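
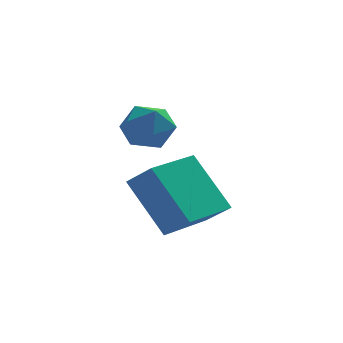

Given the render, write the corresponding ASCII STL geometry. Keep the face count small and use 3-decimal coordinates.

solid 
facet normal -0.692 -0.720 0.055
outer loop
vertex 1.039 -2.369 -2.839
vertex 0.177 -1.424 -1.328
vertex 0.452 -1.855 -3.496
endloop
endfacet
facet normal 0.436 -0.477 -0.763
outer loop
vertex 1.663 -0.596 -3.592
vertex 1.039 -2.369 -2.839
vertex 0.452 -1.855 -3.496
endloop
endfacet
facet normal -0.692 -0.720 0.055
outer loop
vertex 0.452 -1.855 -3.496
vertex 0.177 -1.424 -1.328
vertex -0.41 -0.91 -1.985
endloop
endfacet
facet normal -0.575 0.504 -0.644
outer loop
vertex -0.41 -0.91 -1.985
vertex 1.663 -0.596 -3.592
vertex 0.452 -1.855 -3.496
endloop
endfacet
facet normal 0.575 -0.504 0.644
outer loop
vertex 1.039 -2.369 -2.839
vertex 1.388 -0.165 -1.424
vertex 0.177 -1.424 -1.328
endloop
endfacet
facet normal 0.436 -0.477 -0.763
outer loop
vertex 2.25 -1.11 -2.935
vertex 1.039 -2.369 -2.839
vertex 1.663 -0.596 -3.592
endloop
endfacet
facet normal 0.575 -0.504 0.644
outer loop
vertex 2.25 -1.11 -2.935
vertex 1.388 -0.165 -1.424
vertex 1.039 -2.369 -2.839
endloop
endfacet
facet normal -0.436 0.477 0.763
outer loop
vertex 0.177 -1.424 -1.328
vertex 1.388 -0.165 -1.424
vertex -0.41 -0.91 -1.985
endloop
endfacet
facet normal -0.575 0.504 -0.644
outer loop
vertex 0.801 0.349 -2.081
vertex 1.663 -0.596 -3.592
vertex -0.41 -0.91 -1.985
endloop
endfacet
facet normal -0.436 0.477 0.763
outer loop
vertex -0.41 -0.91 -1.985
vertex 1.388 -0.165 -1.424
vertex 0.801 0.349 -2.081
endloop
endfacet
facet normal 0.692 0.720 -0.055
outer loop
vertex 0.801 0.349 -2.081
vertex 2.25 -1.11 -2.935
vertex 1.663 -0.596 -3.592
endloop
endfacet
facet normal 0.692 0.720 -0.055
outer loop
vertex 1.388 -0.165 -1.424
vertex 2.25 -1.11 -2.935
vertex 0.801 0.349 -2.081
endloop
endfacet
facet normal -0.960 -0.265 -0.095
outer loop
vertex -0.562 -0.809 -0.087
vertex -0.343 -1.467 -0.464
vertex -0.42 -1.469 0.321
endloop
endfacet
facet normal -0.860 0.121 0.496
outer loop
vertex -0.562 -0.809 -0.087
vertex -0.42 -1.469 0.321
vertex -0.165 -0.774 0.593
endloop
endfacet
facet normal -0.586 0.752 0.303
outer loop
vertex -0.562 -0.809 -0.087
vertex -0.165 -0.774 0.593
vertex 0.07 -0.342 -0.024
endloop
endfacet
facet normal -0.516 0.754 -0.407
outer loop
vertex -0.562 -0.809 -0.087
vertex 0.07 -0.342 -0.024
vertex -0.04 -0.77 -0.677
endloop
endfacet
facet normal -0.747 0.125 -0.653
outer loop
vertex -0.562 -0.809 -0.087
vertex -0.04 -0.77 -0.677
vertex -0.343 -1.467 -0.464
endloop
endfacet
facet normal -0.378 -0.214 0.901
outer loop
vertex -0.165 -0.774 0.593
vertex -0.42 -1.469 0.321
vertex 0.3 -1.41 0.637
endloop
endfacet
facet normal -0.539 -0.841 -0.055
outer loop
vertex -0.42 -1.469 0.321
vertex -0.343 -1.467 -0.464
vertex 0.19 -1.838 -0.016
endloop
endfacet
facet normal -0.194 -0.208 -0.959
outer loop
vertex -0.343 -1.467 -0.464
vertex -0.04 -0.77 -0.677
vertex 0.425 -1.406 -0.633
endloop
endfacet
facet normal 0.180 0.809 -0.560
outer loop
vertex -0.04 -0.77 -0.677
vertex 0.07 -0.342 -0.024
vertex 0.68 -0.711 -0.361
endloop
endfacet
facet normal 0.066 0.805 0.589
outer loop
vertex 0.07 -0.342 -0.024
vertex -0.165 -0.774 0.593
vertex 0.603 -0.713 0.424
endloop
endfacet
facet normal 0.516 -0.754 0.407
outer loop
vertex 0.822 -1.371 0.047
vertex 0.3 -1.41 0.637
vertex 0.19 -1.838 -0.016
endloop
endfacet
facet normal 0.586 -0.752 -0.303
outer loop
vertex 0.822 -1.371 0.047
vertex 0.19 -1.838 -0.016
vertex 0.425 -1.406 -0.633
endloop
endfacet
facet normal 0.860 -0.121 -0.496
outer loop
vertex 0.822 -1.371 0.047
vertex 0.425 -1.406 -0.633
vertex 0.68 -0.711 -0.361
endloop
endfacet
facet normal 0.960 0.265 0.095
outer loop
vertex 0.822 -1.371 0.047
vertex 0.68 -0.711 -0.361
vertex 0.603 -0.713 0.424
endloop
endfacet
facet normal 0.747 -0.125 0.653
outer loop
vertex 0.822 -1.371 0.047
vertex 0.603 -0.713 0.424
vertex 0.3 -1.41 0.637
endloop
endfacet
facet normal -0.180 -0.809 0.560
outer loop
vertex 0.19 -1.838 -0.016
vertex 0.3 -1.41 0.637
vertex -0.42 -1.469 0.321
endloop
endfacet
facet normal -0.066 -0.805 -0.589
outer loop
vertex 0.425 -1.406 -0.633
vertex 0.19 -1.838 -0.016
vertex -0.343 -1.467 -0.464
endloop
endfacet
facet normal 0.378 0.214 -0.901
outer loop
vertex 0.68 -0.711 -0.361
vertex 0.425 -1.406 -0.633
vertex -0.04 -0.77 -0.677
endloop
endfacet
facet normal 0.539 0.841 0.055
outer loop
vertex 0.603 -0.713 0.424
vertex 0.68 -0.711 -0.361
vertex 0.07 -0.342 -0.024
endloop
endfacet
facet normal 0.194 0.208 0.959
outer loop
vertex 0.3 -1.41 0.637
vertex 0.603 -0.713 0.424
vertex -0.165 -0.774 0.593
endloop
endfacet

endsolid


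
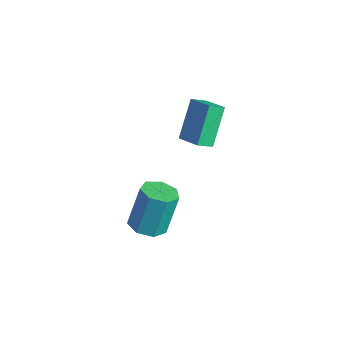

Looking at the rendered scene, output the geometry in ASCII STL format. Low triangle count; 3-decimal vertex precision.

solid 
facet normal -0.930 -0.155 -0.334
outer loop
vertex 2.627 0.022 0.287
vertex 1.893 1.104 1.827
vertex 2.682 0.769 -0.212
endloop
endfacet
facet normal 0.363 -0.536 -0.762
outer loop
vertex 3.807 0.956 0.193
vertex 2.627 0.022 0.287
vertex 2.682 0.769 -0.212
endloop
endfacet
facet normal -0.930 -0.155 -0.334
outer loop
vertex 2.682 0.769 -0.212
vertex 1.893 1.104 1.827
vertex 1.948 1.851 1.328
endloop
endfacet
facet normal 0.061 0.830 -0.554
outer loop
vertex 1.948 1.851 1.328
vertex 3.807 0.956 0.193
vertex 2.682 0.769 -0.212
endloop
endfacet
facet normal -0.061 -0.830 0.554
outer loop
vertex 2.627 0.022 0.287
vertex 3.018 1.291 2.232
vertex 1.893 1.104 1.827
endloop
endfacet
facet normal 0.363 -0.536 -0.762
outer loop
vertex 3.752 0.209 0.692
vertex 2.627 0.022 0.287
vertex 3.807 0.956 0.193
endloop
endfacet
facet normal -0.061 -0.830 0.554
outer loop
vertex 3.752 0.209 0.692
vertex 3.018 1.291 2.232
vertex 2.627 0.022 0.287
endloop
endfacet
facet normal -0.363 0.536 0.762
outer loop
vertex 1.893 1.104 1.827
vertex 3.018 1.291 2.232
vertex 1.948 1.851 1.328
endloop
endfacet
facet normal 0.061 0.830 -0.554
outer loop
vertex 3.073 2.038 1.733
vertex 3.807 0.956 0.193
vertex 1.948 1.851 1.328
endloop
endfacet
facet normal -0.363 0.536 0.762
outer loop
vertex 1.948 1.851 1.328
vertex 3.018 1.291 2.232
vertex 3.073 2.038 1.733
endloop
endfacet
facet normal 0.930 0.155 0.334
outer loop
vertex 3.073 2.038 1.733
vertex 3.752 0.209 0.692
vertex 3.807 0.956 0.193
endloop
endfacet
facet normal 0.930 0.155 0.334
outer loop
vertex 3.018 1.291 2.232
vertex 3.752 0.209 0.692
vertex 3.073 2.038 1.733
endloop
endfacet
facet normal 0.067 -0.356 -0.932
outer loop
vertex 3.968 -2.115 -4.441
vertex 3.11 -1.918 -4.578
vertex 3.826 -1.409 -4.721
endloop
endfacet
facet normal 0.981 0.195 -0.005
outer loop
vertex 3.968 -2.115 -4.441
vertex 3.826 -1.409 -4.721
vertex 3.827 -1.359 -2.466
endloop
endfacet
facet normal 0.981 0.194 -0.005
outer loop
vertex 3.827 -1.359 -2.466
vertex 3.826 -1.409 -4.721
vertex 3.686 -0.653 -2.746
endloop
endfacet
facet normal -0.066 0.356 0.932
outer loop
vertex 3.827 -1.359 -2.466
vertex 3.686 -0.653 -2.746
vertex 2.97 -1.162 -2.602
endloop
endfacet
facet normal 0.067 -0.356 -0.932
outer loop
vertex 3.826 -1.409 -4.721
vertex 3.11 -1.918 -4.578
vertex 3.146 -1.086 -4.893
endloop
endfacet
facet normal 0.469 0.835 -0.286
outer loop
vertex 3.826 -1.409 -4.721
vertex 3.146 -1.086 -4.893
vertex 3.686 -0.653 -2.746
endloop
endfacet
facet normal 0.468 0.836 -0.286
outer loop
vertex 3.686 -0.653 -2.746
vertex 3.146 -1.086 -4.893
vertex 3.005 -0.331 -2.918
endloop
endfacet
facet normal -0.066 0.357 0.932
outer loop
vertex 3.686 -0.653 -2.746
vertex 3.005 -0.331 -2.918
vertex 2.97 -1.162 -2.602
endloop
endfacet
facet normal 0.067 -0.356 -0.932
outer loop
vertex 3.146 -1.086 -4.893
vertex 3.11 -1.918 -4.578
vertex 2.439 -1.39 -4.828
endloop
endfacet
facet normal -0.397 0.848 -0.352
outer loop
vertex 3.146 -1.086 -4.893
vertex 2.439 -1.39 -4.828
vertex 3.005 -0.331 -2.918
endloop
endfacet
facet normal -0.396 0.848 -0.353
outer loop
vertex 3.005 -0.331 -2.918
vertex 2.439 -1.39 -4.828
vertex 2.298 -0.634 -2.852
endloop
endfacet
facet normal -0.066 0.357 0.932
outer loop
vertex 3.005 -0.331 -2.918
vertex 2.298 -0.634 -2.852
vertex 2.97 -1.162 -2.602
endloop
endfacet
facet normal 0.066 -0.357 -0.932
outer loop
vertex 2.439 -1.39 -4.828
vertex 3.11 -1.918 -4.578
vertex 2.237 -2.091 -4.574
endloop
endfacet
facet normal -0.963 0.222 -0.154
outer loop
vertex 2.439 -1.39 -4.828
vertex 2.237 -2.091 -4.574
vertex 2.298 -0.634 -2.852
endloop
endfacet
facet normal -0.963 0.221 -0.153
outer loop
vertex 2.298 -0.634 -2.852
vertex 2.237 -2.091 -4.574
vertex 2.097 -1.335 -2.598
endloop
endfacet
facet normal -0.066 0.357 0.932
outer loop
vertex 2.298 -0.634 -2.852
vertex 2.097 -1.335 -2.598
vertex 2.97 -1.162 -2.602
endloop
endfacet
facet normal 0.066 -0.357 -0.932
outer loop
vertex 2.237 -2.091 -4.574
vertex 3.11 -1.918 -4.578
vertex 2.693 -2.662 -4.323
endloop
endfacet
facet normal -0.805 -0.571 0.162
outer loop
vertex 2.237 -2.091 -4.574
vertex 2.693 -2.662 -4.323
vertex 2.097 -1.335 -2.598
endloop
endfacet
facet normal -0.805 -0.571 0.161
outer loop
vertex 2.097 -1.335 -2.598
vertex 2.693 -2.662 -4.323
vertex 2.552 -1.906 -2.347
endloop
endfacet
facet normal -0.066 0.357 0.932
outer loop
vertex 2.097 -1.335 -2.598
vertex 2.552 -1.906 -2.347
vertex 2.97 -1.162 -2.602
endloop
endfacet
facet normal 0.067 -0.357 -0.932
outer loop
vertex 2.693 -2.662 -4.323
vertex 3.11 -1.918 -4.578
vertex 3.463 -2.672 -4.264
endloop
endfacet
facet normal -0.039 -0.934 0.355
outer loop
vertex 2.693 -2.662 -4.323
vertex 3.463 -2.672 -4.264
vertex 2.552 -1.906 -2.347
endloop
endfacet
facet normal -0.040 -0.934 0.354
outer loop
vertex 2.552 -1.906 -2.347
vertex 3.463 -2.672 -4.264
vertex 3.322 -1.917 -2.288
endloop
endfacet
facet normal -0.066 0.357 0.932
outer loop
vertex 2.552 -1.906 -2.347
vertex 3.322 -1.917 -2.288
vertex 2.97 -1.162 -2.602
endloop
endfacet
facet normal 0.067 -0.357 -0.932
outer loop
vertex 3.463 -2.672 -4.264
vertex 3.11 -1.918 -4.578
vertex 3.968 -2.115 -4.441
endloop
endfacet
facet normal 0.754 -0.594 0.281
outer loop
vertex 3.463 -2.672 -4.264
vertex 3.968 -2.115 -4.441
vertex 3.322 -1.917 -2.288
endloop
endfacet
facet normal 0.754 -0.593 0.281
outer loop
vertex 3.322 -1.917 -2.288
vertex 3.968 -2.115 -4.441
vertex 3.827 -1.359 -2.466
endloop
endfacet
facet normal -0.066 0.357 0.932
outer loop
vertex 3.322 -1.917 -2.288
vertex 3.827 -1.359 -2.466
vertex 2.97 -1.162 -2.602
endloop
endfacet

endsolid


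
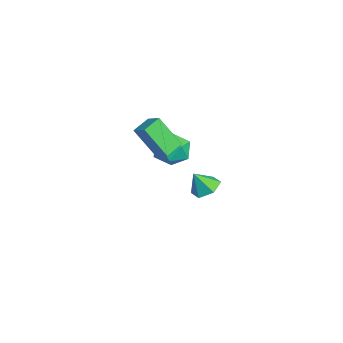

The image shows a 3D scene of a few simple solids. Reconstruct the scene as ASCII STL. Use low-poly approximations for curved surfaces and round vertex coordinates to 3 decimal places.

solid 
facet normal 0.090 0.500 -0.862
outer loop
vertex 4.407 -2.184 -0.353
vertex 3.605 -2.355 -0.536
vertex 3.799 -1.657 -0.111
endloop
endfacet
facet normal 0.542 0.258 0.800
outer loop
vertex 4.407 -2.184 -0.353
vertex 3.799 -1.657 -0.111
vertex 3.495 -2.965 0.516
endloop
endfacet
facet normal 0.089 0.500 -0.862
outer loop
vertex 3.799 -1.657 -0.111
vertex 3.605 -2.355 -0.536
vertex 2.997 -1.828 -0.293
endloop
endfacet
facet normal -0.289 0.468 0.835
outer loop
vertex 3.799 -1.657 -0.111
vertex 2.997 -1.828 -0.293
vertex 3.495 -2.965 0.516
endloop
endfacet
facet normal 0.089 0.500 -0.862
outer loop
vertex 2.997 -1.828 -0.293
vertex 3.605 -2.355 -0.536
vertex 2.803 -2.526 -0.718
endloop
endfacet
facet normal -0.878 -0.046 0.476
outer loop
vertex 2.997 -1.828 -0.293
vertex 2.803 -2.526 -0.718
vertex 3.495 -2.965 0.516
endloop
endfacet
facet normal 0.089 0.499 -0.862
outer loop
vertex 2.803 -2.526 -0.718
vertex 3.605 -2.355 -0.536
vertex 3.41 -3.053 -0.96
endloop
endfacet
facet normal -0.634 -0.769 0.082
outer loop
vertex 2.803 -2.526 -0.718
vertex 3.41 -3.053 -0.96
vertex 3.495 -2.965 0.516
endloop
endfacet
facet normal 0.090 0.499 -0.862
outer loop
vertex 3.41 -3.053 -0.96
vertex 3.605 -2.355 -0.536
vertex 4.212 -2.883 -0.778
endloop
endfacet
facet normal 0.197 -0.979 0.047
outer loop
vertex 3.41 -3.053 -0.96
vertex 4.212 -2.883 -0.778
vertex 3.495 -2.965 0.516
endloop
endfacet
facet normal 0.090 0.499 -0.862
outer loop
vertex 4.212 -2.883 -0.778
vertex 3.605 -2.355 -0.536
vertex 4.407 -2.184 -0.353
endloop
endfacet
facet normal 0.786 -0.466 0.406
outer loop
vertex 4.212 -2.883 -0.778
vertex 4.407 -2.184 -0.353
vertex 3.495 -2.965 0.516
endloop
endfacet
facet normal -0.533 0.576 0.620
outer loop
vertex -3.164 -1.42 -2.02
vertex -4.071 -2.061 -2.204
vertex -3.365 -2.312 -1.364
endloop
endfacet
facet normal 0.154 0.563 0.812
outer loop
vertex -3.164 -1.42 -2.02
vertex -3.365 -2.312 -1.364
vertex -2.318 -2.094 -1.713
endloop
endfacet
facet normal 0.541 0.799 0.262
outer loop
vertex -3.164 -1.42 -2.02
vertex -2.318 -2.094 -1.713
vertex -2.376 -1.709 -2.768
endloop
endfacet
facet normal 0.095 0.958 -0.271
outer loop
vertex -3.164 -1.42 -2.02
vertex -2.376 -1.709 -2.768
vertex -3.459 -1.688 -3.072
endloop
endfacet
facet normal -0.570 0.820 -0.049
outer loop
vertex -3.164 -1.42 -2.02
vertex -3.459 -1.688 -3.072
vertex -4.071 -2.061 -2.204
endloop
endfacet
facet normal 0.336 -0.117 0.935
outer loop
vertex -2.318 -2.094 -1.713
vertex -3.365 -2.312 -1.364
vertex -2.701 -3.152 -1.708
endloop
endfacet
facet normal -0.776 -0.096 0.623
outer loop
vertex -3.365 -2.312 -1.364
vertex -4.071 -2.061 -2.204
vertex -3.784 -3.131 -2.012
endloop
endfacet
facet normal -0.836 0.300 -0.460
outer loop
vertex -4.071 -2.061 -2.204
vertex -3.459 -1.688 -3.072
vertex -3.842 -2.746 -3.067
endloop
endfacet
facet normal 0.240 0.524 -0.817
outer loop
vertex -3.459 -1.688 -3.072
vertex -2.376 -1.709 -2.768
vertex -2.795 -2.528 -3.416
endloop
endfacet
facet normal 0.963 0.266 0.044
outer loop
vertex -2.376 -1.709 -2.768
vertex -2.318 -2.094 -1.713
vertex -2.089 -2.779 -2.576
endloop
endfacet
facet normal -0.095 -0.958 0.271
outer loop
vertex -2.996 -3.42 -2.76
vertex -2.701 -3.152 -1.708
vertex -3.784 -3.131 -2.012
endloop
endfacet
facet normal -0.541 -0.799 -0.262
outer loop
vertex -2.996 -3.42 -2.76
vertex -3.784 -3.131 -2.012
vertex -3.842 -2.746 -3.067
endloop
endfacet
facet normal -0.154 -0.563 -0.812
outer loop
vertex -2.996 -3.42 -2.76
vertex -3.842 -2.746 -3.067
vertex -2.795 -2.528 -3.416
endloop
endfacet
facet normal 0.533 -0.576 -0.620
outer loop
vertex -2.996 -3.42 -2.76
vertex -2.795 -2.528 -3.416
vertex -2.089 -2.779 -2.576
endloop
endfacet
facet normal 0.570 -0.820 0.049
outer loop
vertex -2.996 -3.42 -2.76
vertex -2.089 -2.779 -2.576
vertex -2.701 -3.152 -1.708
endloop
endfacet
facet normal -0.240 -0.524 0.817
outer loop
vertex -3.784 -3.131 -2.012
vertex -2.701 -3.152 -1.708
vertex -3.365 -2.312 -1.364
endloop
endfacet
facet normal -0.963 -0.266 -0.044
outer loop
vertex -3.842 -2.746 -3.067
vertex -3.784 -3.131 -2.012
vertex -4.071 -2.061 -2.204
endloop
endfacet
facet normal -0.336 0.117 -0.935
outer loop
vertex -2.795 -2.528 -3.416
vertex -3.842 -2.746 -3.067
vertex -3.459 -1.688 -3.072
endloop
endfacet
facet normal 0.776 0.096 -0.623
outer loop
vertex -2.089 -2.779 -2.576
vertex -2.795 -2.528 -3.416
vertex -2.376 -1.709 -2.768
endloop
endfacet
facet normal 0.836 -0.300 0.460
outer loop
vertex -2.701 -3.152 -1.708
vertex -2.089 -2.779 -2.576
vertex -2.318 -2.094 -1.713
endloop
endfacet
facet normal -0.555 0.790 0.261
outer loop
vertex -2.355 -3.269 0.693
vertex -1.703 -2.234 -1.05
vertex -3.167 -3.662 0.156
endloop
endfacet
facet normal -0.306 -0.486 0.818
outer loop
vertex -2.517 -4.586 -0.15
vertex -2.355 -3.269 0.693
vertex -3.167 -3.662 0.156
endloop
endfacet
facet normal -0.556 0.790 0.261
outer loop
vertex -3.167 -3.662 0.156
vertex -1.703 -2.234 -1.05
vertex -2.514 -2.627 -1.588
endloop
endfacet
facet normal -0.773 -0.374 -0.512
outer loop
vertex -2.514 -2.627 -1.588
vertex -2.517 -4.586 -0.15
vertex -3.167 -3.662 0.156
endloop
endfacet
facet normal 0.773 0.375 0.512
outer loop
vertex -2.355 -3.269 0.693
vertex -1.053 -3.158 -1.356
vertex -1.703 -2.234 -1.05
endloop
endfacet
facet normal -0.307 -0.486 0.818
outer loop
vertex -1.706 -4.193 0.388
vertex -2.355 -3.269 0.693
vertex -2.517 -4.586 -0.15
endloop
endfacet
facet normal 0.773 0.374 0.512
outer loop
vertex -1.706 -4.193 0.388
vertex -1.053 -3.158 -1.356
vertex -2.355 -3.269 0.693
endloop
endfacet
facet normal 0.307 0.487 -0.818
outer loop
vertex -1.703 -2.234 -1.05
vertex -1.053 -3.158 -1.356
vertex -2.514 -2.627 -1.588
endloop
endfacet
facet normal -0.773 -0.374 -0.512
outer loop
vertex -1.865 -3.551 -1.893
vertex -2.517 -4.586 -0.15
vertex -2.514 -2.627 -1.588
endloop
endfacet
facet normal 0.306 0.486 -0.819
outer loop
vertex -2.514 -2.627 -1.588
vertex -1.053 -3.158 -1.356
vertex -1.865 -3.551 -1.893
endloop
endfacet
facet normal 0.556 -0.789 -0.261
outer loop
vertex -1.865 -3.551 -1.893
vertex -1.706 -4.193 0.388
vertex -2.517 -4.586 -0.15
endloop
endfacet
facet normal 0.555 -0.790 -0.261
outer loop
vertex -1.053 -3.158 -1.356
vertex -1.706 -4.193 0.388
vertex -1.865 -3.551 -1.893
endloop
endfacet

endsolid


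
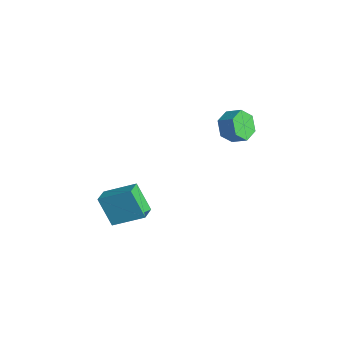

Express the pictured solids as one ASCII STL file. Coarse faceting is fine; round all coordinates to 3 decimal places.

solid 
facet normal -0.527 -0.167 0.833
outer loop
vertex -3.891 -2.574 -2.735
vertex -2.828 -1.136 -1.774
vertex -4.587 -1.861 -3.032
endloop
endfacet
facet normal -0.524 -0.708 -0.474
outer loop
vertex -3.592 -1.544 -4.606
vertex -3.891 -2.574 -2.735
vertex -4.587 -1.861 -3.032
endloop
endfacet
facet normal -0.526 -0.169 0.833
outer loop
vertex -4.587 -1.861 -3.032
vertex -2.828 -1.136 -1.774
vertex -3.525 -0.423 -2.07
endloop
endfacet
facet normal -0.670 0.686 -0.285
outer loop
vertex -3.525 -0.423 -2.07
vertex -3.592 -1.544 -4.606
vertex -4.587 -1.861 -3.032
endloop
endfacet
facet normal 0.670 -0.686 0.285
outer loop
vertex -3.891 -2.574 -2.735
vertex -1.833 -0.819 -3.348
vertex -2.828 -1.136 -1.774
endloop
endfacet
facet normal -0.523 -0.708 -0.474
outer loop
vertex -2.895 -2.257 -4.31
vertex -3.891 -2.574 -2.735
vertex -3.592 -1.544 -4.606
endloop
endfacet
facet normal 0.670 -0.686 0.286
outer loop
vertex -2.895 -2.257 -4.31
vertex -1.833 -0.819 -3.348
vertex -3.891 -2.574 -2.735
endloop
endfacet
facet normal 0.523 0.708 0.474
outer loop
vertex -2.828 -1.136 -1.774
vertex -1.833 -0.819 -3.348
vertex -3.525 -0.423 -2.07
endloop
endfacet
facet normal -0.670 0.686 -0.285
outer loop
vertex -2.529 -0.106 -3.645
vertex -3.592 -1.544 -4.606
vertex -3.525 -0.423 -2.07
endloop
endfacet
facet normal 0.523 0.708 0.474
outer loop
vertex -3.525 -0.423 -2.07
vertex -1.833 -0.819 -3.348
vertex -2.529 -0.106 -3.645
endloop
endfacet
facet normal 0.526 0.168 -0.834
outer loop
vertex -2.529 -0.106 -3.645
vertex -2.895 -2.257 -4.31
vertex -3.592 -1.544 -4.606
endloop
endfacet
facet normal 0.527 0.168 -0.833
outer loop
vertex -1.833 -0.819 -3.348
vertex -2.895 -2.257 -4.31
vertex -2.529 -0.106 -3.645
endloop
endfacet
facet normal -0.722 -0.450 -0.526
outer loop
vertex -0.501 3.588 2.263
vertex -1.114 3.763 2.954
vertex -0.998 4.387 2.261
endloop
endfacet
facet normal 0.448 0.277 -0.850
outer loop
vertex -0.501 3.588 2.263
vertex -0.998 4.387 2.261
vertex 0.227 4.043 2.795
endloop
endfacet
facet normal 0.448 0.275 -0.851
outer loop
vertex 0.227 4.043 2.795
vertex -0.998 4.387 2.261
vertex -0.269 4.841 2.792
endloop
endfacet
facet normal 0.721 0.450 0.526
outer loop
vertex 0.227 4.043 2.795
vertex -0.269 4.841 2.792
vertex -0.386 4.217 3.486
endloop
endfacet
facet normal -0.721 -0.450 -0.526
outer loop
vertex -0.998 4.387 2.261
vertex -1.114 3.763 2.954
vertex -1.611 4.561 2.952
endloop
endfacet
facet normal -0.233 0.874 -0.427
outer loop
vertex -0.998 4.387 2.261
vertex -1.611 4.561 2.952
vertex -0.269 4.841 2.792
endloop
endfacet
facet normal -0.233 0.873 -0.428
outer loop
vertex -0.269 4.841 2.792
vertex -1.611 4.561 2.952
vertex -0.882 5.016 3.483
endloop
endfacet
facet normal 0.722 0.450 0.526
outer loop
vertex -0.269 4.841 2.792
vertex -0.882 5.016 3.483
vertex -0.386 4.217 3.486
endloop
endfacet
facet normal -0.721 -0.450 -0.526
outer loop
vertex -1.611 4.561 2.952
vertex -1.114 3.763 2.954
vertex -1.727 3.937 3.645
endloop
endfacet
facet normal -0.681 0.597 0.424
outer loop
vertex -1.611 4.561 2.952
vertex -1.727 3.937 3.645
vertex -0.882 5.016 3.483
endloop
endfacet
facet normal -0.682 0.597 0.422
outer loop
vertex -0.882 5.016 3.483
vertex -1.727 3.937 3.645
vertex -0.999 4.392 4.177
endloop
endfacet
facet normal 0.722 0.450 0.526
outer loop
vertex -0.882 5.016 3.483
vertex -0.999 4.392 4.177
vertex -0.386 4.217 3.486
endloop
endfacet
facet normal -0.721 -0.450 -0.526
outer loop
vertex -1.727 3.937 3.645
vertex -1.114 3.763 2.954
vertex -1.231 3.139 3.648
endloop
endfacet
facet normal -0.449 -0.276 0.850
outer loop
vertex -1.727 3.937 3.645
vertex -1.231 3.139 3.648
vertex -0.999 4.392 4.177
endloop
endfacet
facet normal -0.448 -0.276 0.851
outer loop
vertex -0.999 4.392 4.177
vertex -1.231 3.139 3.648
vertex -0.502 3.593 4.179
endloop
endfacet
facet normal 0.722 0.450 0.526
outer loop
vertex -0.999 4.392 4.177
vertex -0.502 3.593 4.179
vertex -0.386 4.217 3.486
endloop
endfacet
facet normal -0.722 -0.450 -0.526
outer loop
vertex -1.231 3.139 3.648
vertex -1.114 3.763 2.954
vertex -0.618 2.964 2.957
endloop
endfacet
facet normal 0.233 -0.874 0.428
outer loop
vertex -1.231 3.139 3.648
vertex -0.618 2.964 2.957
vertex -0.502 3.593 4.179
endloop
endfacet
facet normal 0.234 -0.873 0.427
outer loop
vertex -0.502 3.593 4.179
vertex -0.618 2.964 2.957
vertex 0.111 3.419 3.488
endloop
endfacet
facet normal 0.721 0.450 0.526
outer loop
vertex -0.502 3.593 4.179
vertex 0.111 3.419 3.488
vertex -0.386 4.217 3.486
endloop
endfacet
facet normal -0.722 -0.450 -0.526
outer loop
vertex -0.618 2.964 2.957
vertex -1.114 3.763 2.954
vertex -0.501 3.588 2.263
endloop
endfacet
facet normal 0.681 -0.598 -0.423
outer loop
vertex -0.618 2.964 2.957
vertex -0.501 3.588 2.263
vertex 0.111 3.419 3.488
endloop
endfacet
facet normal 0.682 -0.597 -0.423
outer loop
vertex 0.111 3.419 3.488
vertex -0.501 3.588 2.263
vertex 0.227 4.043 2.795
endloop
endfacet
facet normal 0.721 0.450 0.526
outer loop
vertex 0.111 3.419 3.488
vertex 0.227 4.043 2.795
vertex -0.386 4.217 3.486
endloop
endfacet

endsolid


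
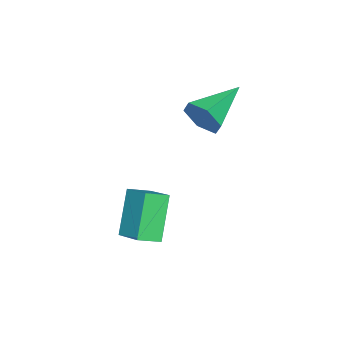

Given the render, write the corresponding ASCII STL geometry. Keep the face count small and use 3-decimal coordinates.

solid 
facet normal 0.922 -0.248 -0.296
outer loop
vertex 0.894 1.735 4.292
vertex 0.57 1.384 3.576
vertex 0.796 2.214 3.584
endloop
endfacet
facet normal 0.033 0.830 0.557
outer loop
vertex 0.894 1.735 4.292
vertex 0.796 2.214 3.584
vertex -1.33 1.896 4.184
endloop
endfacet
facet normal 0.923 -0.248 -0.295
outer loop
vertex 0.796 2.214 3.584
vertex 0.57 1.384 3.576
vertex 0.473 1.863 2.869
endloop
endfacet
facet normal -0.233 0.910 -0.342
outer loop
vertex 0.796 2.214 3.584
vertex 0.473 1.863 2.869
vertex -1.33 1.896 4.184
endloop
endfacet
facet normal 0.923 -0.248 -0.295
outer loop
vertex 0.473 1.863 2.869
vertex 0.57 1.384 3.576
vertex 0.247 1.033 2.861
endloop
endfacet
facet normal -0.579 0.165 -0.798
outer loop
vertex 0.473 1.863 2.869
vertex 0.247 1.033 2.861
vertex -1.33 1.896 4.184
endloop
endfacet
facet normal 0.923 -0.248 -0.295
outer loop
vertex 0.247 1.033 2.861
vertex 0.57 1.384 3.576
vertex 0.344 0.554 3.568
endloop
endfacet
facet normal -0.661 -0.660 -0.357
outer loop
vertex 0.247 1.033 2.861
vertex 0.344 0.554 3.568
vertex -1.33 1.896 4.184
endloop
endfacet
facet normal 0.923 -0.248 -0.295
outer loop
vertex 0.344 0.554 3.568
vertex 0.57 1.384 3.576
vertex 0.667 0.905 4.284
endloop
endfacet
facet normal -0.395 -0.742 0.542
outer loop
vertex 0.344 0.554 3.568
vertex 0.667 0.905 4.284
vertex -1.33 1.896 4.184
endloop
endfacet
facet normal 0.922 -0.249 -0.295
outer loop
vertex 0.667 0.905 4.284
vertex 0.57 1.384 3.576
vertex 0.894 1.735 4.292
endloop
endfacet
facet normal -0.048 0.004 0.999
outer loop
vertex 0.667 0.905 4.284
vertex 0.894 1.735 4.292
vertex -1.33 1.896 4.184
endloop
endfacet
facet normal -0.566 -0.130 0.814
outer loop
vertex 2.687 -0.445 0.649
vertex 3.363 0.639 1.292
vertex 2.059 0.15 0.307
endloop
endfacet
facet normal -0.473 -0.758 -0.449
outer loop
vertex 3.157 0.401 -1.272
vertex 2.687 -0.445 0.649
vertex 2.059 0.15 0.307
endloop
endfacet
facet normal -0.566 -0.130 0.814
outer loop
vertex 2.059 0.15 0.307
vertex 3.363 0.639 1.292
vertex 2.735 1.233 0.95
endloop
endfacet
facet normal -0.675 0.640 -0.368
outer loop
vertex 2.735 1.233 0.95
vertex 3.157 0.401 -1.272
vertex 2.059 0.15 0.307
endloop
endfacet
facet normal 0.675 -0.639 0.368
outer loop
vertex 2.687 -0.445 0.649
vertex 4.461 0.89 -0.287
vertex 3.363 0.639 1.292
endloop
endfacet
facet normal -0.472 -0.758 -0.449
outer loop
vertex 3.785 -0.193 -0.93
vertex 2.687 -0.445 0.649
vertex 3.157 0.401 -1.272
endloop
endfacet
facet normal 0.675 -0.640 0.367
outer loop
vertex 3.785 -0.193 -0.93
vertex 4.461 0.89 -0.287
vertex 2.687 -0.445 0.649
endloop
endfacet
facet normal 0.473 0.758 0.449
outer loop
vertex 3.363 0.639 1.292
vertex 4.461 0.89 -0.287
vertex 2.735 1.233 0.95
endloop
endfacet
facet normal -0.675 0.639 -0.368
outer loop
vertex 3.833 1.485 -0.629
vertex 3.157 0.401 -1.272
vertex 2.735 1.233 0.95
endloop
endfacet
facet normal 0.473 0.758 0.450
outer loop
vertex 2.735 1.233 0.95
vertex 4.461 0.89 -0.287
vertex 3.833 1.485 -0.629
endloop
endfacet
facet normal 0.566 0.130 -0.814
outer loop
vertex 3.833 1.485 -0.629
vertex 3.785 -0.193 -0.93
vertex 3.157 0.401 -1.272
endloop
endfacet
facet normal 0.566 0.130 -0.814
outer loop
vertex 4.461 0.89 -0.287
vertex 3.785 -0.193 -0.93
vertex 3.833 1.485 -0.629
endloop
endfacet

endsolid


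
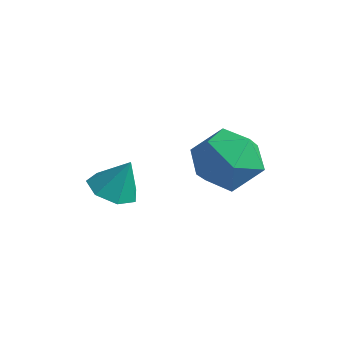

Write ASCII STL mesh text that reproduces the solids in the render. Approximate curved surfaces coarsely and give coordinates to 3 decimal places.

solid 
facet normal -0.324 -0.275 -0.905
outer loop
vertex -1.114 1.467 0.592
vertex -1.775 1.224 0.902
vertex -1.601 1.922 0.628
endloop
endfacet
facet normal 0.684 0.725 0.086
outer loop
vertex -1.114 1.467 0.592
vertex -1.601 1.922 0.628
vertex -1.385 1.556 1.998
endloop
endfacet
facet normal -0.323 -0.275 -0.906
outer loop
vertex -1.601 1.922 0.628
vertex -1.775 1.224 0.902
vertex -2.22 1.852 0.87
endloop
endfacet
facet normal -0.008 0.966 0.259
outer loop
vertex -1.601 1.922 0.628
vertex -2.22 1.852 0.87
vertex -1.385 1.556 1.998
endloop
endfacet
facet normal -0.322 -0.275 -0.906
outer loop
vertex -2.22 1.852 0.87
vertex -1.775 1.224 0.902
vertex -2.504 1.308 1.136
endloop
endfacet
facet normal -0.573 0.582 0.577
outer loop
vertex -2.22 1.852 0.87
vertex -2.504 1.308 1.136
vertex -1.385 1.556 1.998
endloop
endfacet
facet normal -0.322 -0.275 -0.906
outer loop
vertex -2.504 1.308 1.136
vertex -1.775 1.224 0.902
vertex -2.239 0.701 1.226
endloop
endfacet
facet normal -0.585 -0.137 0.799
outer loop
vertex -2.504 1.308 1.136
vertex -2.239 0.701 1.226
vertex -1.385 1.556 1.998
endloop
endfacet
facet normal -0.323 -0.275 -0.906
outer loop
vertex -2.239 0.701 1.226
vertex -1.775 1.224 0.902
vertex -1.625 0.488 1.072
endloop
endfacet
facet normal -0.035 -0.650 0.759
outer loop
vertex -2.239 0.701 1.226
vertex -1.625 0.488 1.072
vertex -1.385 1.556 1.998
endloop
endfacet
facet normal -0.323 -0.275 -0.906
outer loop
vertex -1.625 0.488 1.072
vertex -1.775 1.224 0.902
vertex -1.124 0.829 0.79
endloop
endfacet
facet normal 0.662 -0.570 0.486
outer loop
vertex -1.625 0.488 1.072
vertex -1.124 0.829 0.79
vertex -1.385 1.556 1.998
endloop
endfacet
facet normal -0.323 -0.276 -0.905
outer loop
vertex -1.124 0.829 0.79
vertex -1.775 1.224 0.902
vertex -1.114 1.467 0.592
endloop
endfacet
facet normal 0.982 0.042 0.186
outer loop
vertex -1.124 0.829 0.79
vertex -1.114 1.467 0.592
vertex -1.385 1.556 1.998
endloop
endfacet
facet normal -0.230 0.877 -0.423
outer loop
vertex 1.126 3.406 1.776
vertex 0.16 3.41 2.31
vertex 1.05 3.868 2.776
endloop
endfacet
facet normal 0.477 0.811 -0.339
outer loop
vertex 1.126 3.406 1.776
vertex 1.05 3.868 2.776
vertex 1.926 3.247 2.521
endloop
endfacet
facet normal 0.687 0.228 -0.690
outer loop
vertex 1.126 3.406 1.776
vertex 1.926 3.247 2.521
vertex 1.578 2.406 1.896
endloop
endfacet
facet normal 0.112 -0.068 -0.991
outer loop
vertex 1.126 3.406 1.776
vertex 1.578 2.406 1.896
vertex 0.486 2.507 1.766
endloop
endfacet
facet normal -0.455 0.333 -0.826
outer loop
vertex 1.126 3.406 1.776
vertex 0.486 2.507 1.766
vertex 0.16 3.41 2.31
endloop
endfacet
facet normal 0.607 0.710 0.356
outer loop
vertex 1.926 3.247 2.521
vertex 1.05 3.868 2.776
vertex 1.454 3.153 3.514
endloop
endfacet
facet normal -0.535 0.816 0.219
outer loop
vertex 1.05 3.868 2.776
vertex 0.16 3.41 2.31
vertex 0.362 3.254 3.384
endloop
endfacet
facet normal -0.899 -0.064 -0.433
outer loop
vertex 0.16 3.41 2.31
vertex 0.486 2.507 1.766
vertex 0.014 2.413 2.759
endloop
endfacet
facet normal 0.017 -0.713 -0.701
outer loop
vertex 0.486 2.507 1.766
vertex 1.578 2.406 1.896
vertex 0.89 1.792 2.504
endloop
endfacet
facet normal 0.949 -0.235 -0.212
outer loop
vertex 1.578 2.406 1.896
vertex 1.926 3.247 2.521
vertex 1.78 2.25 2.97
endloop
endfacet
facet normal -0.112 0.068 0.991
outer loop
vertex 0.814 2.254 3.504
vertex 1.454 3.153 3.514
vertex 0.362 3.254 3.384
endloop
endfacet
facet normal -0.687 -0.228 0.690
outer loop
vertex 0.814 2.254 3.504
vertex 0.362 3.254 3.384
vertex 0.014 2.413 2.759
endloop
endfacet
facet normal -0.477 -0.811 0.339
outer loop
vertex 0.814 2.254 3.504
vertex 0.014 2.413 2.759
vertex 0.89 1.792 2.504
endloop
endfacet
facet normal 0.230 -0.877 0.423
outer loop
vertex 0.814 2.254 3.504
vertex 0.89 1.792 2.504
vertex 1.78 2.25 2.97
endloop
endfacet
facet normal 0.455 -0.333 0.826
outer loop
vertex 0.814 2.254 3.504
vertex 1.78 2.25 2.97
vertex 1.454 3.153 3.514
endloop
endfacet
facet normal -0.017 0.713 0.701
outer loop
vertex 0.362 3.254 3.384
vertex 1.454 3.153 3.514
vertex 1.05 3.868 2.776
endloop
endfacet
facet normal -0.949 0.235 0.212
outer loop
vertex 0.014 2.413 2.759
vertex 0.362 3.254 3.384
vertex 0.16 3.41 2.31
endloop
endfacet
facet normal -0.607 -0.710 -0.356
outer loop
vertex 0.89 1.792 2.504
vertex 0.014 2.413 2.759
vertex 0.486 2.507 1.766
endloop
endfacet
facet normal 0.535 -0.816 -0.219
outer loop
vertex 1.78 2.25 2.97
vertex 0.89 1.792 2.504
vertex 1.578 2.406 1.896
endloop
endfacet
facet normal 0.899 0.064 0.433
outer loop
vertex 1.454 3.153 3.514
vertex 1.78 2.25 2.97
vertex 1.926 3.247 2.521
endloop
endfacet

endsolid


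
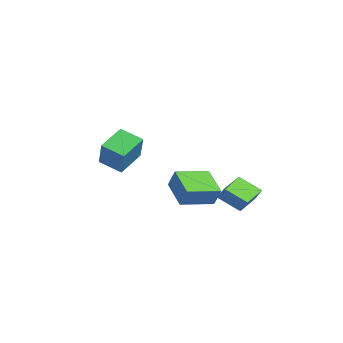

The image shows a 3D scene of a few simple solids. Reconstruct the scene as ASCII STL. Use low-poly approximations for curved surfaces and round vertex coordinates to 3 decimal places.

solid 
facet normal -0.507 0.745 0.434
outer loop
vertex 0.869 -3.796 2.067
vertex 1.81 -2.838 1.52
vertex -0.227 -3.622 0.487
endloop
endfacet
facet normal -0.649 -0.660 0.378
outer loop
vertex 0.67 -4.942 -0.28
vertex 0.869 -3.796 2.067
vertex -0.227 -3.622 0.487
endloop
endfacet
facet normal -0.506 0.746 0.433
outer loop
vertex -0.227 -3.622 0.487
vertex 1.81 -2.838 1.52
vertex 0.715 -2.665 -0.06
endloop
endfacet
facet normal -0.567 0.090 -0.819
outer loop
vertex 0.715 -2.665 -0.06
vertex 0.67 -4.942 -0.28
vertex -0.227 -3.622 0.487
endloop
endfacet
facet normal 0.567 -0.090 0.818
outer loop
vertex 0.869 -3.796 2.067
vertex 2.707 -4.158 0.753
vertex 1.81 -2.838 1.52
endloop
endfacet
facet normal -0.649 -0.660 0.378
outer loop
vertex 1.765 -5.115 1.3
vertex 0.869 -3.796 2.067
vertex 0.67 -4.942 -0.28
endloop
endfacet
facet normal 0.567 -0.091 0.819
outer loop
vertex 1.765 -5.115 1.3
vertex 2.707 -4.158 0.753
vertex 0.869 -3.796 2.067
endloop
endfacet
facet normal 0.649 0.660 -0.378
outer loop
vertex 1.81 -2.838 1.52
vertex 2.707 -4.158 0.753
vertex 0.715 -2.665 -0.06
endloop
endfacet
facet normal -0.568 0.090 -0.818
outer loop
vertex 1.611 -3.984 -0.827
vertex 0.67 -4.942 -0.28
vertex 0.715 -2.665 -0.06
endloop
endfacet
facet normal 0.649 0.660 -0.378
outer loop
vertex 0.715 -2.665 -0.06
vertex 2.707 -4.158 0.753
vertex 1.611 -3.984 -0.827
endloop
endfacet
facet normal 0.507 -0.745 -0.433
outer loop
vertex 1.611 -3.984 -0.827
vertex 1.765 -5.115 1.3
vertex 0.67 -4.942 -0.28
endloop
endfacet
facet normal 0.506 -0.746 -0.433
outer loop
vertex 2.707 -4.158 0.753
vertex 1.765 -5.115 1.3
vertex 1.611 -3.984 -0.827
endloop
endfacet
facet normal -0.563 -0.645 0.516
outer loop
vertex 1.971 1.648 -2.594
vertex 0.759 2.934 -2.309
vertex 1.531 1.406 -3.376
endloop
endfacet
facet normal 0.677 -0.718 -0.159
outer loop
vertex 2.421 2.426 -4.191
vertex 1.971 1.648 -2.594
vertex 1.531 1.406 -3.376
endloop
endfacet
facet normal -0.564 -0.645 0.516
outer loop
vertex 1.531 1.406 -3.376
vertex 0.759 2.934 -2.309
vertex 0.319 2.693 -3.091
endloop
endfacet
facet normal -0.473 -0.259 -0.842
outer loop
vertex 0.319 2.693 -3.091
vertex 2.421 2.426 -4.191
vertex 1.531 1.406 -3.376
endloop
endfacet
facet normal 0.473 0.260 0.842
outer loop
vertex 1.971 1.648 -2.594
vertex 1.649 3.954 -3.124
vertex 0.759 2.934 -2.309
endloop
endfacet
facet normal 0.677 -0.719 -0.159
outer loop
vertex 2.861 2.667 -3.409
vertex 1.971 1.648 -2.594
vertex 2.421 2.426 -4.191
endloop
endfacet
facet normal 0.474 0.260 0.842
outer loop
vertex 2.861 2.667 -3.409
vertex 1.649 3.954 -3.124
vertex 1.971 1.648 -2.594
endloop
endfacet
facet normal -0.677 0.718 0.160
outer loop
vertex 0.759 2.934 -2.309
vertex 1.649 3.954 -3.124
vertex 0.319 2.693 -3.091
endloop
endfacet
facet normal -0.473 -0.260 -0.842
outer loop
vertex 1.209 3.712 -3.906
vertex 2.421 2.426 -4.191
vertex 0.319 2.693 -3.091
endloop
endfacet
facet normal -0.677 0.718 0.159
outer loop
vertex 0.319 2.693 -3.091
vertex 1.649 3.954 -3.124
vertex 1.209 3.712 -3.906
endloop
endfacet
facet normal 0.563 0.645 -0.516
outer loop
vertex 1.209 3.712 -3.906
vertex 2.861 2.667 -3.409
vertex 2.421 2.426 -4.191
endloop
endfacet
facet normal 0.563 0.645 -0.517
outer loop
vertex 1.649 3.954 -3.124
vertex 2.861 2.667 -3.409
vertex 1.209 3.712 -3.906
endloop
endfacet
facet normal -0.907 -0.044 0.418
outer loop
vertex -1.155 -0.118 -2.245
vertex -1.397 1.945 -2.555
vertex -1.676 -0.353 -3.401
endloop
endfacet
facet normal 0.115 -0.982 0.148
outer loop
vertex 0.157 -0.265 -4.245
vertex -1.155 -0.118 -2.245
vertex -1.676 -0.353 -3.401
endloop
endfacet
facet normal -0.907 -0.044 0.418
outer loop
vertex -1.676 -0.353 -3.401
vertex -1.397 1.945 -2.555
vertex -1.918 1.71 -3.711
endloop
endfacet
facet normal -0.404 -0.182 -0.896
outer loop
vertex -1.918 1.71 -3.711
vertex 0.157 -0.265 -4.245
vertex -1.676 -0.353 -3.401
endloop
endfacet
facet normal 0.404 0.182 0.896
outer loop
vertex -1.155 -0.118 -2.245
vertex 0.436 2.033 -3.399
vertex -1.397 1.945 -2.555
endloop
endfacet
facet normal 0.115 -0.982 0.148
outer loop
vertex 0.678 -0.03 -3.089
vertex -1.155 -0.118 -2.245
vertex 0.157 -0.265 -4.245
endloop
endfacet
facet normal 0.404 0.182 0.896
outer loop
vertex 0.678 -0.03 -3.089
vertex 0.436 2.033 -3.399
vertex -1.155 -0.118 -2.245
endloop
endfacet
facet normal -0.115 0.982 -0.148
outer loop
vertex -1.397 1.945 -2.555
vertex 0.436 2.033 -3.399
vertex -1.918 1.71 -3.711
endloop
endfacet
facet normal -0.404 -0.182 -0.896
outer loop
vertex -0.085 1.798 -4.555
vertex 0.157 -0.265 -4.245
vertex -1.918 1.71 -3.711
endloop
endfacet
facet normal -0.115 0.982 -0.148
outer loop
vertex -1.918 1.71 -3.711
vertex 0.436 2.033 -3.399
vertex -0.085 1.798 -4.555
endloop
endfacet
facet normal 0.907 0.044 -0.418
outer loop
vertex -0.085 1.798 -4.555
vertex 0.678 -0.03 -3.089
vertex 0.157 -0.265 -4.245
endloop
endfacet
facet normal 0.907 0.044 -0.418
outer loop
vertex 0.436 2.033 -3.399
vertex 0.678 -0.03 -3.089
vertex -0.085 1.798 -4.555
endloop
endfacet

endsolid


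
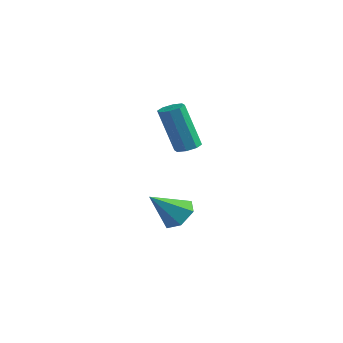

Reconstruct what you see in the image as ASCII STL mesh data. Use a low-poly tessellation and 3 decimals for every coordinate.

solid 
facet normal 0.348 0.640 -0.685
outer loop
vertex 4.465 3.848 -2.838
vertex 3.782 3.839 -3.194
vertex 3.921 4.356 -2.64
endloop
endfacet
facet normal 0.429 0.111 0.896
outer loop
vertex 4.465 3.848 -2.838
vertex 3.921 4.356 -2.64
vertex 3.238 2.841 -2.126
endloop
endfacet
facet normal 0.348 0.640 -0.685
outer loop
vertex 3.921 4.356 -2.64
vertex 3.782 3.839 -3.194
vertex 3.238 4.347 -2.996
endloop
endfacet
facet normal -0.416 0.455 0.787
outer loop
vertex 3.921 4.356 -2.64
vertex 3.238 4.347 -2.996
vertex 3.238 2.841 -2.126
endloop
endfacet
facet normal 0.349 0.641 -0.684
outer loop
vertex 3.238 4.347 -2.996
vertex 3.782 3.839 -3.194
vertex 3.1 3.831 -3.55
endloop
endfacet
facet normal -0.983 0.092 0.159
outer loop
vertex 3.238 4.347 -2.996
vertex 3.1 3.831 -3.55
vertex 3.238 2.841 -2.126
endloop
endfacet
facet normal 0.349 0.641 -0.684
outer loop
vertex 3.1 3.831 -3.55
vertex 3.782 3.839 -3.194
vertex 3.644 3.323 -3.748
endloop
endfacet
facet normal -0.704 -0.614 -0.358
outer loop
vertex 3.1 3.831 -3.55
vertex 3.644 3.323 -3.748
vertex 3.238 2.841 -2.126
endloop
endfacet
facet normal 0.349 0.641 -0.684
outer loop
vertex 3.644 3.323 -3.748
vertex 3.782 3.839 -3.194
vertex 4.326 3.332 -3.391
endloop
endfacet
facet normal 0.143 -0.958 -0.249
outer loop
vertex 3.644 3.323 -3.748
vertex 4.326 3.332 -3.391
vertex 3.238 2.841 -2.126
endloop
endfacet
facet normal 0.348 0.640 -0.685
outer loop
vertex 4.326 3.332 -3.391
vertex 3.782 3.839 -3.194
vertex 4.465 3.848 -2.838
endloop
endfacet
facet normal 0.708 -0.596 0.378
outer loop
vertex 4.326 3.332 -3.391
vertex 4.465 3.848 -2.838
vertex 3.238 2.841 -2.126
endloop
endfacet
facet normal 0.275 0.155 -0.949
outer loop
vertex 4.34 3.596 0.222
vertex 4.044 4.023 0.206
vertex 4.538 3.923 0.333
endloop
endfacet
facet normal 0.823 -0.549 0.149
outer loop
vertex 4.34 3.596 0.222
vertex 4.538 3.923 0.333
vertex 3.793 3.29 2.111
endloop
endfacet
facet normal 0.823 -0.548 0.149
outer loop
vertex 3.793 3.29 2.111
vertex 4.538 3.923 0.333
vertex 3.991 3.617 2.221
endloop
endfacet
facet normal -0.274 -0.153 0.949
outer loop
vertex 3.793 3.29 2.111
vertex 3.991 3.617 2.221
vertex 3.496 3.717 2.094
endloop
endfacet
facet normal 0.275 0.154 -0.949
outer loop
vertex 4.538 3.923 0.333
vertex 4.044 4.023 0.206
vertex 4.446 4.309 0.369
endloop
endfacet
facet normal 0.933 0.194 0.302
outer loop
vertex 4.538 3.923 0.333
vertex 4.446 4.309 0.369
vertex 3.991 3.617 2.221
endloop
endfacet
facet normal 0.933 0.194 0.302
outer loop
vertex 3.991 3.617 2.221
vertex 4.446 4.309 0.369
vertex 3.899 4.003 2.257
endloop
endfacet
facet normal -0.275 -0.154 0.949
outer loop
vertex 3.991 3.617 2.221
vertex 3.899 4.003 2.257
vertex 3.496 3.717 2.094
endloop
endfacet
facet normal 0.276 0.153 -0.949
outer loop
vertex 4.446 4.309 0.369
vertex 4.044 4.023 0.206
vertex 4.119 4.527 0.309
endloop
endfacet
facet normal 0.497 0.822 0.277
outer loop
vertex 4.446 4.309 0.369
vertex 4.119 4.527 0.309
vertex 3.899 4.003 2.257
endloop
endfacet
facet normal 0.498 0.822 0.277
outer loop
vertex 3.899 4.003 2.257
vertex 4.119 4.527 0.309
vertex 3.572 4.221 2.198
endloop
endfacet
facet normal -0.274 -0.155 0.949
outer loop
vertex 3.899 4.003 2.257
vertex 3.572 4.221 2.198
vertex 3.496 3.717 2.094
endloop
endfacet
facet normal 0.275 0.153 -0.949
outer loop
vertex 4.119 4.527 0.309
vertex 4.044 4.023 0.206
vertex 3.747 4.45 0.189
endloop
endfacet
facet normal -0.230 0.969 0.090
outer loop
vertex 4.119 4.527 0.309
vertex 3.747 4.45 0.189
vertex 3.572 4.221 2.198
endloop
endfacet
facet normal -0.230 0.969 0.090
outer loop
vertex 3.572 4.221 2.198
vertex 3.747 4.45 0.189
vertex 3.2 4.144 2.078
endloop
endfacet
facet normal -0.274 -0.155 0.949
outer loop
vertex 3.572 4.221 2.198
vertex 3.2 4.144 2.078
vertex 3.496 3.717 2.094
endloop
endfacet
facet normal 0.274 0.153 -0.949
outer loop
vertex 3.747 4.45 0.189
vertex 4.044 4.023 0.206
vertex 3.549 4.123 0.079
endloop
endfacet
facet normal -0.823 0.548 -0.149
outer loop
vertex 3.747 4.45 0.189
vertex 3.549 4.123 0.079
vertex 3.2 4.144 2.078
endloop
endfacet
facet normal -0.823 0.549 -0.149
outer loop
vertex 3.2 4.144 2.078
vertex 3.549 4.123 0.079
vertex 3.002 3.817 1.967
endloop
endfacet
facet normal -0.275 -0.155 0.949
outer loop
vertex 3.2 4.144 2.078
vertex 3.002 3.817 1.967
vertex 3.496 3.717 2.094
endloop
endfacet
facet normal 0.275 0.154 -0.949
outer loop
vertex 3.549 4.123 0.079
vertex 4.044 4.023 0.206
vertex 3.641 3.737 0.043
endloop
endfacet
facet normal -0.933 -0.194 -0.302
outer loop
vertex 3.549 4.123 0.079
vertex 3.641 3.737 0.043
vertex 3.002 3.817 1.967
endloop
endfacet
facet normal -0.933 -0.194 -0.302
outer loop
vertex 3.002 3.817 1.967
vertex 3.641 3.737 0.043
vertex 3.094 3.431 1.931
endloop
endfacet
facet normal -0.275 -0.154 0.949
outer loop
vertex 3.002 3.817 1.967
vertex 3.094 3.431 1.931
vertex 3.496 3.717 2.094
endloop
endfacet
facet normal 0.274 0.155 -0.949
outer loop
vertex 3.641 3.737 0.043
vertex 4.044 4.023 0.206
vertex 3.968 3.519 0.102
endloop
endfacet
facet normal -0.498 -0.822 -0.277
outer loop
vertex 3.641 3.737 0.043
vertex 3.968 3.519 0.102
vertex 3.094 3.431 1.931
endloop
endfacet
facet normal -0.497 -0.822 -0.277
outer loop
vertex 3.094 3.431 1.931
vertex 3.968 3.519 0.102
vertex 3.421 3.213 1.991
endloop
endfacet
facet normal -0.276 -0.153 0.949
outer loop
vertex 3.094 3.431 1.931
vertex 3.421 3.213 1.991
vertex 3.496 3.717 2.094
endloop
endfacet
facet normal 0.274 0.155 -0.949
outer loop
vertex 3.968 3.519 0.102
vertex 4.044 4.023 0.206
vertex 4.34 3.596 0.222
endloop
endfacet
facet normal 0.230 -0.969 -0.090
outer loop
vertex 3.968 3.519 0.102
vertex 4.34 3.596 0.222
vertex 3.421 3.213 1.991
endloop
endfacet
facet normal 0.230 -0.969 -0.090
outer loop
vertex 3.421 3.213 1.991
vertex 4.34 3.596 0.222
vertex 3.793 3.29 2.111
endloop
endfacet
facet normal -0.275 -0.153 0.949
outer loop
vertex 3.421 3.213 1.991
vertex 3.793 3.29 2.111
vertex 3.496 3.717 2.094
endloop
endfacet

endsolid


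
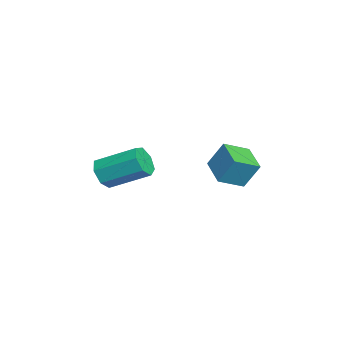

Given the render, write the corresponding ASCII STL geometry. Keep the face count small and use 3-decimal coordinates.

solid 
facet normal -0.911 -0.310 0.273
outer loop
vertex -2.885 2.108 0.895
vertex -3.43 3.226 0.345
vertex -3.03 1.41 -0.379
endloop
endfacet
facet normal 0.401 -0.822 0.405
outer loop
vertex -1.61 1.894 -0.805
vertex -2.885 2.108 0.895
vertex -3.03 1.41 -0.379
endloop
endfacet
facet normal -0.910 -0.310 0.274
outer loop
vertex -3.03 1.41 -0.379
vertex -3.43 3.226 0.345
vertex -3.576 2.528 -0.929
endloop
endfacet
facet normal -0.099 -0.478 -0.873
outer loop
vertex -3.576 2.528 -0.929
vertex -1.61 1.894 -0.805
vertex -3.03 1.41 -0.379
endloop
endfacet
facet normal 0.099 0.478 0.873
outer loop
vertex -2.885 2.108 0.895
vertex -2.01 3.71 -0.081
vertex -3.43 3.226 0.345
endloop
endfacet
facet normal 0.401 -0.822 0.404
outer loop
vertex -1.464 2.592 0.469
vertex -2.885 2.108 0.895
vertex -1.61 1.894 -0.805
endloop
endfacet
facet normal 0.099 0.478 0.873
outer loop
vertex -1.464 2.592 0.469
vertex -2.01 3.71 -0.081
vertex -2.885 2.108 0.895
endloop
endfacet
facet normal -0.401 0.822 -0.404
outer loop
vertex -3.43 3.226 0.345
vertex -2.01 3.71 -0.081
vertex -3.576 2.528 -0.929
endloop
endfacet
facet normal -0.099 -0.478 -0.873
outer loop
vertex -2.155 3.012 -1.355
vertex -1.61 1.894 -0.805
vertex -3.576 2.528 -0.929
endloop
endfacet
facet normal -0.401 0.822 -0.405
outer loop
vertex -3.576 2.528 -0.929
vertex -2.01 3.71 -0.081
vertex -2.155 3.012 -1.355
endloop
endfacet
facet normal 0.911 0.309 -0.274
outer loop
vertex -2.155 3.012 -1.355
vertex -1.464 2.592 0.469
vertex -1.61 1.894 -0.805
endloop
endfacet
facet normal 0.911 0.310 -0.274
outer loop
vertex -2.01 3.71 -0.081
vertex -1.464 2.592 0.469
vertex -2.155 3.012 -1.355
endloop
endfacet
facet normal -0.167 -0.874 -0.456
outer loop
vertex -3.609 -2.926 -2.227
vertex -4.0 -3.22 -1.52
vertex -4.345 -2.805 -2.19
endloop
endfacet
facet normal 0.030 0.457 -0.889
outer loop
vertex -3.609 -2.926 -2.227
vertex -4.345 -2.805 -2.19
vertex -3.249 -1.046 -1.248
endloop
endfacet
facet normal 0.029 0.458 -0.889
outer loop
vertex -3.249 -1.046 -1.248
vertex -4.345 -2.805 -2.19
vertex -3.985 -0.925 -1.21
endloop
endfacet
facet normal 0.167 0.874 0.455
outer loop
vertex -3.249 -1.046 -1.248
vertex -3.985 -0.925 -1.21
vertex -3.64 -1.34 -0.54
endloop
endfacet
facet normal -0.168 -0.874 -0.455
outer loop
vertex -4.345 -2.805 -2.19
vertex -4.0 -3.22 -1.52
vertex -4.82 -2.996 -1.648
endloop
endfacet
facet normal -0.752 0.412 -0.514
outer loop
vertex -4.345 -2.805 -2.19
vertex -4.82 -2.996 -1.648
vertex -3.985 -0.925 -1.21
endloop
endfacet
facet normal -0.752 0.412 -0.514
outer loop
vertex -3.985 -0.925 -1.21
vertex -4.82 -2.996 -1.648
vertex -4.461 -1.117 -0.668
endloop
endfacet
facet normal 0.166 0.874 0.456
outer loop
vertex -3.985 -0.925 -1.21
vertex -4.461 -1.117 -0.668
vertex -3.64 -1.34 -0.54
endloop
endfacet
facet normal -0.168 -0.874 -0.455
outer loop
vertex -4.82 -2.996 -1.648
vertex -4.0 -3.22 -1.52
vertex -4.678 -3.356 -1.009
endloop
endfacet
facet normal -0.967 0.056 0.247
outer loop
vertex -4.82 -2.996 -1.648
vertex -4.678 -3.356 -1.009
vertex -4.461 -1.117 -0.668
endloop
endfacet
facet normal -0.967 0.056 0.247
outer loop
vertex -4.461 -1.117 -0.668
vertex -4.678 -3.356 -1.009
vertex -4.319 -1.476 -0.03
endloop
endfacet
facet normal 0.167 0.875 0.455
outer loop
vertex -4.461 -1.117 -0.668
vertex -4.319 -1.476 -0.03
vertex -3.64 -1.34 -0.54
endloop
endfacet
facet normal -0.168 -0.874 -0.455
outer loop
vertex -4.678 -3.356 -1.009
vertex -4.0 -3.22 -1.52
vertex -4.025 -3.613 -0.756
endloop
endfacet
facet normal -0.453 -0.342 0.823
outer loop
vertex -4.678 -3.356 -1.009
vertex -4.025 -3.613 -0.756
vertex -4.319 -1.476 -0.03
endloop
endfacet
facet normal -0.455 -0.342 0.822
outer loop
vertex -4.319 -1.476 -0.03
vertex -4.025 -3.613 -0.756
vertex -3.666 -1.734 0.224
endloop
endfacet
facet normal 0.168 0.874 0.456
outer loop
vertex -4.319 -1.476 -0.03
vertex -3.666 -1.734 0.224
vertex -3.64 -1.34 -0.54
endloop
endfacet
facet normal -0.167 -0.875 -0.455
outer loop
vertex -4.025 -3.613 -0.756
vertex -4.0 -3.22 -1.52
vertex -3.353 -3.574 -1.077
endloop
endfacet
facet normal 0.400 -0.483 0.779
outer loop
vertex -4.025 -3.613 -0.756
vertex -3.353 -3.574 -1.077
vertex -3.666 -1.734 0.224
endloop
endfacet
facet normal 0.401 -0.483 0.779
outer loop
vertex -3.666 -1.734 0.224
vertex -3.353 -3.574 -1.077
vertex -2.993 -1.695 -0.098
endloop
endfacet
facet normal 0.168 0.874 0.456
outer loop
vertex -3.666 -1.734 0.224
vertex -2.993 -1.695 -0.098
vertex -3.64 -1.34 -0.54
endloop
endfacet
facet normal -0.167 -0.874 -0.456
outer loop
vertex -3.353 -3.574 -1.077
vertex -4.0 -3.22 -1.52
vertex -3.168 -3.268 -1.732
endloop
endfacet
facet normal 0.954 -0.260 0.148
outer loop
vertex -3.353 -3.574 -1.077
vertex -3.168 -3.268 -1.732
vertex -2.993 -1.695 -0.098
endloop
endfacet
facet normal 0.954 -0.260 0.148
outer loop
vertex -2.993 -1.695 -0.098
vertex -3.168 -3.268 -1.732
vertex -2.808 -1.389 -0.753
endloop
endfacet
facet normal 0.168 0.874 0.456
outer loop
vertex -2.993 -1.695 -0.098
vertex -2.808 -1.389 -0.753
vertex -3.64 -1.34 -0.54
endloop
endfacet
facet normal -0.167 -0.874 -0.456
outer loop
vertex -3.168 -3.268 -1.732
vertex -4.0 -3.22 -1.52
vertex -3.609 -2.926 -2.227
endloop
endfacet
facet normal 0.789 0.158 -0.594
outer loop
vertex -3.168 -3.268 -1.732
vertex -3.609 -2.926 -2.227
vertex -2.808 -1.389 -0.753
endloop
endfacet
facet normal 0.789 0.158 -0.594
outer loop
vertex -2.808 -1.389 -0.753
vertex -3.609 -2.926 -2.227
vertex -3.249 -1.046 -1.248
endloop
endfacet
facet normal 0.168 0.874 0.456
outer loop
vertex -2.808 -1.389 -0.753
vertex -3.249 -1.046 -1.248
vertex -3.64 -1.34 -0.54
endloop
endfacet

endsolid


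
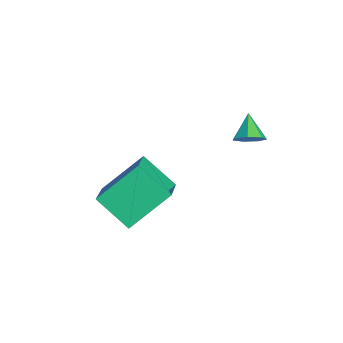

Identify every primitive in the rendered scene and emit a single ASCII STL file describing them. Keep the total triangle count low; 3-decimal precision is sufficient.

solid 
facet normal -0.800 0.255 -0.543
outer loop
vertex 1.209 -0.559 -1.33
vertex 2.129 0.375 -2.247
vertex 1.547 -2.086 -2.545
endloop
endfacet
facet normal -0.575 -0.583 0.573
outer loop
vertex 2.891 -2.515 -1.633
vertex 1.209 -0.559 -1.33
vertex 1.547 -2.086 -2.545
endloop
endfacet
facet normal -0.800 0.255 -0.543
outer loop
vertex 1.547 -2.086 -2.545
vertex 2.129 0.375 -2.247
vertex 2.467 -1.152 -3.462
endloop
endfacet
facet normal 0.171 -0.771 -0.614
outer loop
vertex 2.467 -1.152 -3.462
vertex 2.891 -2.515 -1.633
vertex 1.547 -2.086 -2.545
endloop
endfacet
facet normal -0.171 0.771 0.614
outer loop
vertex 1.209 -0.559 -1.33
vertex 3.473 -0.054 -1.335
vertex 2.129 0.375 -2.247
endloop
endfacet
facet normal -0.575 -0.583 0.573
outer loop
vertex 2.553 -0.988 -0.418
vertex 1.209 -0.559 -1.33
vertex 2.891 -2.515 -1.633
endloop
endfacet
facet normal -0.171 0.771 0.614
outer loop
vertex 2.553 -0.988 -0.418
vertex 3.473 -0.054 -1.335
vertex 1.209 -0.559 -1.33
endloop
endfacet
facet normal 0.575 0.583 -0.573
outer loop
vertex 2.129 0.375 -2.247
vertex 3.473 -0.054 -1.335
vertex 2.467 -1.152 -3.462
endloop
endfacet
facet normal 0.171 -0.771 -0.614
outer loop
vertex 3.811 -1.581 -2.55
vertex 2.891 -2.515 -1.633
vertex 2.467 -1.152 -3.462
endloop
endfacet
facet normal 0.575 0.583 -0.573
outer loop
vertex 2.467 -1.152 -3.462
vertex 3.473 -0.054 -1.335
vertex 3.811 -1.581 -2.55
endloop
endfacet
facet normal 0.800 -0.255 0.543
outer loop
vertex 3.811 -1.581 -2.55
vertex 2.553 -0.988 -0.418
vertex 2.891 -2.515 -1.633
endloop
endfacet
facet normal 0.800 -0.255 0.543
outer loop
vertex 3.473 -0.054 -1.335
vertex 2.553 -0.988 -0.418
vertex 3.811 -1.581 -2.55
endloop
endfacet
facet normal 0.794 -0.156 -0.588
outer loop
vertex 3.843 2.39 1.732
vertex 3.529 2.54 1.268
vertex 3.85 2.878 1.612
endloop
endfacet
facet normal 0.182 0.232 0.955
outer loop
vertex 3.843 2.39 1.732
vertex 3.85 2.878 1.612
vertex 2.711 2.7 1.872
endloop
endfacet
facet normal 0.794 -0.157 -0.587
outer loop
vertex 3.85 2.878 1.612
vertex 3.529 2.54 1.268
vertex 3.616 3.112 1.233
endloop
endfacet
facet normal -0.011 0.848 0.530
outer loop
vertex 3.85 2.878 1.612
vertex 3.616 3.112 1.233
vertex 2.711 2.7 1.872
endloop
endfacet
facet normal 0.794 -0.157 -0.587
outer loop
vertex 3.616 3.112 1.233
vertex 3.529 2.54 1.268
vertex 3.316 2.915 0.88
endloop
endfacet
facet normal -0.467 0.879 -0.094
outer loop
vertex 3.616 3.112 1.233
vertex 3.316 2.915 0.88
vertex 2.711 2.7 1.872
endloop
endfacet
facet normal 0.795 -0.156 -0.587
outer loop
vertex 3.316 2.915 0.88
vertex 3.529 2.54 1.268
vertex 3.177 2.435 0.819
endloop
endfacet
facet normal -0.842 0.301 -0.448
outer loop
vertex 3.316 2.915 0.88
vertex 3.177 2.435 0.819
vertex 2.711 2.7 1.872
endloop
endfacet
facet normal 0.795 -0.156 -0.587
outer loop
vertex 3.177 2.435 0.819
vertex 3.529 2.54 1.268
vertex 3.303 2.034 1.096
endloop
endfacet
facet normal -0.853 -0.450 -0.264
outer loop
vertex 3.177 2.435 0.819
vertex 3.303 2.034 1.096
vertex 2.711 2.7 1.872
endloop
endfacet
facet normal 0.795 -0.155 -0.587
outer loop
vertex 3.303 2.034 1.096
vertex 3.529 2.54 1.268
vertex 3.599 2.014 1.502
endloop
endfacet
facet normal -0.492 -0.810 0.319
outer loop
vertex 3.303 2.034 1.096
vertex 3.599 2.014 1.502
vertex 2.711 2.7 1.872
endloop
endfacet
facet normal 0.794 -0.156 -0.588
outer loop
vertex 3.599 2.014 1.502
vertex 3.529 2.54 1.268
vertex 3.843 2.39 1.732
endloop
endfacet
facet normal -0.032 -0.506 0.862
outer loop
vertex 3.599 2.014 1.502
vertex 3.843 2.39 1.732
vertex 2.711 2.7 1.872
endloop
endfacet

endsolid


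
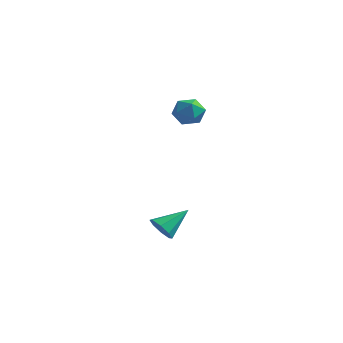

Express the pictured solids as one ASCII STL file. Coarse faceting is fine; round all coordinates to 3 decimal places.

solid 
facet normal -0.207 0.922 0.326
outer loop
vertex -3.077 4.436 3.343
vertex -4.031 4.097 3.697
vertex -3.176 4.06 4.343
endloop
endfacet
facet normal 0.495 0.796 0.348
outer loop
vertex -3.077 4.436 3.343
vertex -3.176 4.06 4.343
vertex -2.324 3.79 3.75
endloop
endfacet
facet normal 0.710 0.631 -0.313
outer loop
vertex -3.077 4.436 3.343
vertex -2.324 3.79 3.75
vertex -2.653 3.659 2.738
endloop
endfacet
facet normal 0.141 0.655 -0.742
outer loop
vertex -3.077 4.436 3.343
vertex -2.653 3.659 2.738
vertex -3.708 3.849 2.705
endloop
endfacet
facet normal -0.426 0.835 -0.348
outer loop
vertex -3.077 4.436 3.343
vertex -3.708 3.849 2.705
vertex -4.031 4.097 3.697
endloop
endfacet
facet normal 0.604 0.227 0.764
outer loop
vertex -2.324 3.79 3.75
vertex -3.176 4.06 4.343
vertex -2.812 3.051 4.355
endloop
endfacet
facet normal -0.532 0.430 0.729
outer loop
vertex -3.176 4.06 4.343
vertex -4.031 4.097 3.697
vertex -3.867 3.241 4.322
endloop
endfacet
facet normal -0.886 0.290 -0.361
outer loop
vertex -4.031 4.097 3.697
vertex -3.708 3.849 2.705
vertex -4.196 3.11 3.31
endloop
endfacet
facet normal 0.031 -0.001 -1.000
outer loop
vertex -3.708 3.849 2.705
vertex -2.653 3.659 2.738
vertex -3.344 2.84 2.717
endloop
endfacet
facet normal 0.952 -0.040 -0.304
outer loop
vertex -2.653 3.659 2.738
vertex -2.324 3.79 3.75
vertex -2.489 2.803 3.363
endloop
endfacet
facet normal -0.141 -0.655 0.742
outer loop
vertex -3.443 2.464 3.717
vertex -2.812 3.051 4.355
vertex -3.867 3.241 4.322
endloop
endfacet
facet normal -0.710 -0.631 0.313
outer loop
vertex -3.443 2.464 3.717
vertex -3.867 3.241 4.322
vertex -4.196 3.11 3.31
endloop
endfacet
facet normal -0.495 -0.796 -0.348
outer loop
vertex -3.443 2.464 3.717
vertex -4.196 3.11 3.31
vertex -3.344 2.84 2.717
endloop
endfacet
facet normal 0.207 -0.922 -0.326
outer loop
vertex -3.443 2.464 3.717
vertex -3.344 2.84 2.717
vertex -2.489 2.803 3.363
endloop
endfacet
facet normal 0.426 -0.835 0.348
outer loop
vertex -3.443 2.464 3.717
vertex -2.489 2.803 3.363
vertex -2.812 3.051 4.355
endloop
endfacet
facet normal -0.031 0.001 1.000
outer loop
vertex -3.867 3.241 4.322
vertex -2.812 3.051 4.355
vertex -3.176 4.06 4.343
endloop
endfacet
facet normal -0.952 0.040 0.304
outer loop
vertex -4.196 3.11 3.31
vertex -3.867 3.241 4.322
vertex -4.031 4.097 3.697
endloop
endfacet
facet normal -0.604 -0.227 -0.764
outer loop
vertex -3.344 2.84 2.717
vertex -4.196 3.11 3.31
vertex -3.708 3.849 2.705
endloop
endfacet
facet normal 0.532 -0.430 -0.729
outer loop
vertex -2.489 2.803 3.363
vertex -3.344 2.84 2.717
vertex -2.653 3.659 2.738
endloop
endfacet
facet normal 0.886 -0.290 0.361
outer loop
vertex -2.812 3.051 4.355
vertex -2.489 2.803 3.363
vertex -2.324 3.79 3.75
endloop
endfacet
facet normal -0.394 -0.753 -0.527
outer loop
vertex 0.51 -4.671 -2.109
vertex -0.264 -4.233 -2.157
vertex 0.472 -4.268 -2.657
endloop
endfacet
facet normal 0.998 0.021 -0.054
outer loop
vertex 0.51 -4.671 -2.109
vertex 0.472 -4.268 -2.657
vertex 0.524 -2.727 -1.103
endloop
endfacet
facet normal -0.393 -0.754 -0.526
outer loop
vertex 0.472 -4.268 -2.657
vertex -0.264 -4.233 -2.157
vertex 0.003 -3.845 -2.912
endloop
endfacet
facet normal 0.713 0.486 -0.506
outer loop
vertex 0.472 -4.268 -2.657
vertex 0.003 -3.845 -2.912
vertex 0.524 -2.727 -1.103
endloop
endfacet
facet normal -0.394 -0.753 -0.526
outer loop
vertex 0.003 -3.845 -2.912
vertex -0.264 -4.233 -2.157
vertex -0.622 -3.649 -2.725
endloop
endfacet
facet normal 0.099 0.834 -0.544
outer loop
vertex 0.003 -3.845 -2.912
vertex -0.622 -3.649 -2.725
vertex 0.524 -2.727 -1.103
endloop
endfacet
facet normal -0.393 -0.754 -0.527
outer loop
vertex -0.622 -3.649 -2.725
vertex -0.264 -4.233 -2.157
vertex -1.037 -3.796 -2.205
endloop
endfacet
facet normal -0.487 0.861 -0.145
outer loop
vertex -0.622 -3.649 -2.725
vertex -1.037 -3.796 -2.205
vertex 0.524 -2.727 -1.103
endloop
endfacet
facet normal -0.393 -0.754 -0.527
outer loop
vertex -1.037 -3.796 -2.205
vertex -0.264 -4.233 -2.157
vertex -0.999 -4.199 -1.657
endloop
endfacet
facet normal -0.699 0.552 0.455
outer loop
vertex -1.037 -3.796 -2.205
vertex -0.999 -4.199 -1.657
vertex 0.524 -2.727 -1.103
endloop
endfacet
facet normal -0.393 -0.754 -0.527
outer loop
vertex -0.999 -4.199 -1.657
vertex -0.264 -4.233 -2.157
vertex -0.53 -4.622 -1.402
endloop
endfacet
facet normal -0.414 0.087 0.906
outer loop
vertex -0.999 -4.199 -1.657
vertex -0.53 -4.622 -1.402
vertex 0.524 -2.727 -1.103
endloop
endfacet
facet normal -0.394 -0.753 -0.527
outer loop
vertex -0.53 -4.622 -1.402
vertex -0.264 -4.233 -2.157
vertex 0.095 -4.818 -1.589
endloop
endfacet
facet normal 0.201 -0.261 0.944
outer loop
vertex -0.53 -4.622 -1.402
vertex 0.095 -4.818 -1.589
vertex 0.524 -2.727 -1.103
endloop
endfacet
facet normal -0.394 -0.753 -0.527
outer loop
vertex 0.095 -4.818 -1.589
vertex -0.264 -4.233 -2.157
vertex 0.51 -4.671 -2.109
endloop
endfacet
facet normal 0.786 -0.288 0.546
outer loop
vertex 0.095 -4.818 -1.589
vertex 0.51 -4.671 -2.109
vertex 0.524 -2.727 -1.103
endloop
endfacet

endsolid


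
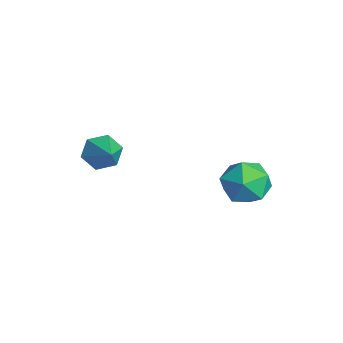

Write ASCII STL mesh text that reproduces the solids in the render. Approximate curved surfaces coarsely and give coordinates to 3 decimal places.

solid 
facet normal -0.102 0.508 0.855
outer loop
vertex 0.921 3.695 1.001
vertex 1.409 2.83 1.573
vertex 2.057 3.675 1.148
endloop
endfacet
facet normal -0.022 0.953 0.303
outer loop
vertex 0.921 3.695 1.001
vertex 2.057 3.675 1.148
vertex 1.615 3.986 0.137
endloop
endfacet
facet normal -0.547 0.822 -0.162
outer loop
vertex 0.921 3.695 1.001
vertex 1.615 3.986 0.137
vertex 0.694 3.334 -0.062
endloop
endfacet
facet normal -0.950 0.296 0.102
outer loop
vertex 0.921 3.695 1.001
vertex 0.694 3.334 -0.062
vertex 0.567 2.62 0.825
endloop
endfacet
facet normal -0.675 0.103 0.731
outer loop
vertex 0.921 3.695 1.001
vertex 0.567 2.62 0.825
vertex 1.409 2.83 1.573
endloop
endfacet
facet normal 0.599 0.801 -0.016
outer loop
vertex 1.615 3.986 0.137
vertex 2.057 3.675 1.148
vertex 2.533 3.3 0.175
endloop
endfacet
facet normal 0.470 0.081 0.879
outer loop
vertex 2.057 3.675 1.148
vertex 1.409 2.83 1.573
vertex 2.406 2.586 1.062
endloop
endfacet
facet normal -0.458 -0.576 0.677
outer loop
vertex 1.409 2.83 1.573
vertex 0.567 2.62 0.825
vertex 1.485 1.934 0.863
endloop
endfacet
facet normal -0.903 -0.262 -0.341
outer loop
vertex 0.567 2.62 0.825
vertex 0.694 3.334 -0.062
vertex 1.043 2.245 -0.148
endloop
endfacet
facet normal -0.250 0.588 -0.769
outer loop
vertex 0.694 3.334 -0.062
vertex 1.615 3.986 0.137
vertex 1.691 3.09 -0.573
endloop
endfacet
facet normal 0.950 -0.296 -0.102
outer loop
vertex 2.179 2.225 -0.001
vertex 2.533 3.3 0.175
vertex 2.406 2.586 1.062
endloop
endfacet
facet normal 0.547 -0.822 0.162
outer loop
vertex 2.179 2.225 -0.001
vertex 2.406 2.586 1.062
vertex 1.485 1.934 0.863
endloop
endfacet
facet normal 0.022 -0.953 -0.303
outer loop
vertex 2.179 2.225 -0.001
vertex 1.485 1.934 0.863
vertex 1.043 2.245 -0.148
endloop
endfacet
facet normal 0.102 -0.508 -0.855
outer loop
vertex 2.179 2.225 -0.001
vertex 1.043 2.245 -0.148
vertex 1.691 3.09 -0.573
endloop
endfacet
facet normal 0.675 -0.103 -0.731
outer loop
vertex 2.179 2.225 -0.001
vertex 1.691 3.09 -0.573
vertex 2.533 3.3 0.175
endloop
endfacet
facet normal 0.903 0.262 0.341
outer loop
vertex 2.406 2.586 1.062
vertex 2.533 3.3 0.175
vertex 2.057 3.675 1.148
endloop
endfacet
facet normal 0.250 -0.588 0.769
outer loop
vertex 1.485 1.934 0.863
vertex 2.406 2.586 1.062
vertex 1.409 2.83 1.573
endloop
endfacet
facet normal -0.599 -0.801 0.016
outer loop
vertex 1.043 2.245 -0.148
vertex 1.485 1.934 0.863
vertex 0.567 2.62 0.825
endloop
endfacet
facet normal -0.470 -0.081 -0.879
outer loop
vertex 1.691 3.09 -0.573
vertex 1.043 2.245 -0.148
vertex 0.694 3.334 -0.062
endloop
endfacet
facet normal 0.458 0.576 -0.677
outer loop
vertex 2.533 3.3 0.175
vertex 1.691 3.09 -0.573
vertex 1.615 3.986 0.137
endloop
endfacet
facet normal -0.865 -0.031 -0.502
outer loop
vertex -2.585 -1.109 -0.667
vertex -2.928 -1.627 -0.044
vertex -2.998 -0.753 0.023
endloop
endfacet
facet normal 0.512 0.849 -0.132
outer loop
vertex -2.585 -1.109 -0.667
vertex -2.998 -0.753 0.023
vertex -1.432 -1.573 0.824
endloop
endfacet
facet normal -0.865 -0.031 -0.502
outer loop
vertex -2.998 -0.753 0.023
vertex -2.928 -1.627 -0.044
vertex -3.341 -1.271 0.646
endloop
endfacet
facet normal 0.058 0.752 0.657
outer loop
vertex -2.998 -0.753 0.023
vertex -3.341 -1.271 0.646
vertex -1.432 -1.573 0.824
endloop
endfacet
facet normal -0.865 -0.031 -0.502
outer loop
vertex -3.341 -1.271 0.646
vertex -2.928 -1.627 -0.044
vertex -3.271 -2.145 0.579
endloop
endfacet
facet normal -0.106 -0.084 0.991
outer loop
vertex -3.341 -1.271 0.646
vertex -3.271 -2.145 0.579
vertex -1.432 -1.573 0.824
endloop
endfacet
facet normal -0.864 -0.032 -0.502
outer loop
vertex -3.271 -2.145 0.579
vertex -2.928 -1.627 -0.044
vertex -2.857 -2.502 -0.111
endloop
endfacet
facet normal 0.185 -0.823 0.537
outer loop
vertex -3.271 -2.145 0.579
vertex -2.857 -2.502 -0.111
vertex -1.432 -1.573 0.824
endloop
endfacet
facet normal -0.864 -0.032 -0.502
outer loop
vertex -2.857 -2.502 -0.111
vertex -2.928 -1.627 -0.044
vertex -2.514 -1.984 -0.734
endloop
endfacet
facet normal 0.639 -0.727 -0.252
outer loop
vertex -2.857 -2.502 -0.111
vertex -2.514 -1.984 -0.734
vertex -1.432 -1.573 0.824
endloop
endfacet
facet normal -0.864 -0.032 -0.502
outer loop
vertex -2.514 -1.984 -0.734
vertex -2.928 -1.627 -0.044
vertex -2.585 -1.109 -0.667
endloop
endfacet
facet normal 0.803 0.110 -0.586
outer loop
vertex -2.514 -1.984 -0.734
vertex -2.585 -1.109 -0.667
vertex -1.432 -1.573 0.824
endloop
endfacet

endsolid


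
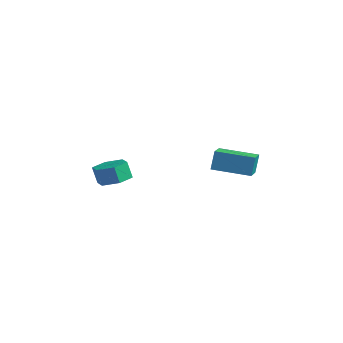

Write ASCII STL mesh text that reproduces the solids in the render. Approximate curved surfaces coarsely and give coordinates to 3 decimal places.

solid 
facet normal 0.321 0.058 -0.945
outer loop
vertex -1.451 0.595 -1.432
vertex -2.271 1.001 -1.686
vertex -1.542 1.54 -1.405
endloop
endfacet
facet normal 0.942 0.081 0.325
outer loop
vertex -1.451 0.595 -1.432
vertex -1.542 1.54 -1.405
vertex -1.788 0.534 -0.44
endloop
endfacet
facet normal 0.942 0.082 0.326
outer loop
vertex -1.788 0.534 -0.44
vertex -1.542 1.54 -1.405
vertex -1.88 1.479 -0.412
endloop
endfacet
facet normal -0.322 -0.059 0.945
outer loop
vertex -1.788 0.534 -0.44
vertex -1.88 1.479 -0.412
vertex -2.609 0.939 -0.694
endloop
endfacet
facet normal 0.321 0.058 -0.945
outer loop
vertex -1.542 1.54 -1.405
vertex -2.271 1.001 -1.686
vertex -2.362 1.946 -1.659
endloop
endfacet
facet normal 0.389 0.902 0.188
outer loop
vertex -1.542 1.54 -1.405
vertex -2.362 1.946 -1.659
vertex -1.88 1.479 -0.412
endloop
endfacet
facet normal 0.388 0.902 0.188
outer loop
vertex -1.88 1.479 -0.412
vertex -2.362 1.946 -1.659
vertex -2.7 1.885 -0.667
endloop
endfacet
facet normal -0.323 -0.058 0.945
outer loop
vertex -1.88 1.479 -0.412
vertex -2.7 1.885 -0.667
vertex -2.609 0.939 -0.694
endloop
endfacet
facet normal 0.321 0.058 -0.945
outer loop
vertex -2.362 1.946 -1.659
vertex -2.271 1.001 -1.686
vertex -3.092 1.406 -1.94
endloop
endfacet
facet normal -0.554 0.821 -0.138
outer loop
vertex -2.362 1.946 -1.659
vertex -3.092 1.406 -1.94
vertex -2.7 1.885 -0.667
endloop
endfacet
facet normal -0.555 0.821 -0.138
outer loop
vertex -2.7 1.885 -0.667
vertex -3.092 1.406 -1.94
vertex -3.429 1.345 -0.948
endloop
endfacet
facet normal -0.321 -0.058 0.945
outer loop
vertex -2.7 1.885 -0.667
vertex -3.429 1.345 -0.948
vertex -2.609 0.939 -0.694
endloop
endfacet
facet normal 0.322 0.059 -0.945
outer loop
vertex -3.092 1.406 -1.94
vertex -2.271 1.001 -1.686
vertex -3.0 0.461 -1.968
endloop
endfacet
facet normal -0.942 -0.082 -0.325
outer loop
vertex -3.092 1.406 -1.94
vertex -3.0 0.461 -1.968
vertex -3.429 1.345 -0.948
endloop
endfacet
facet normal -0.942 -0.081 -0.326
outer loop
vertex -3.429 1.345 -0.948
vertex -3.0 0.461 -1.968
vertex -3.338 0.4 -0.975
endloop
endfacet
facet normal -0.321 -0.058 0.945
outer loop
vertex -3.429 1.345 -0.948
vertex -3.338 0.4 -0.975
vertex -2.609 0.939 -0.694
endloop
endfacet
facet normal 0.323 0.058 -0.945
outer loop
vertex -3.0 0.461 -1.968
vertex -2.271 1.001 -1.686
vertex -2.18 0.055 -1.713
endloop
endfacet
facet normal -0.388 -0.902 -0.188
outer loop
vertex -3.0 0.461 -1.968
vertex -2.18 0.055 -1.713
vertex -3.338 0.4 -0.975
endloop
endfacet
facet normal -0.388 -0.902 -0.188
outer loop
vertex -3.338 0.4 -0.975
vertex -2.18 0.055 -1.713
vertex -2.518 -0.006 -0.721
endloop
endfacet
facet normal -0.321 -0.058 0.945
outer loop
vertex -3.338 0.4 -0.975
vertex -2.518 -0.006 -0.721
vertex -2.609 0.939 -0.694
endloop
endfacet
facet normal 0.321 0.058 -0.945
outer loop
vertex -2.18 0.055 -1.713
vertex -2.271 1.001 -1.686
vertex -1.451 0.595 -1.432
endloop
endfacet
facet normal 0.554 -0.821 0.138
outer loop
vertex -2.18 0.055 -1.713
vertex -1.451 0.595 -1.432
vertex -2.518 -0.006 -0.721
endloop
endfacet
facet normal 0.554 -0.821 0.138
outer loop
vertex -2.518 -0.006 -0.721
vertex -1.451 0.595 -1.432
vertex -1.788 0.534 -0.44
endloop
endfacet
facet normal -0.321 -0.058 0.945
outer loop
vertex -2.518 -0.006 -0.721
vertex -1.788 0.534 -0.44
vertex -2.609 0.939 -0.694
endloop
endfacet
facet normal -0.552 0.780 -0.296
outer loop
vertex 2.416 3.726 1.371
vertex 4.093 4.831 1.156
vertex 2.506 3.379 0.289
endloop
endfacet
facet normal -0.830 -0.547 0.107
outer loop
vertex 3.207 2.389 0.664
vertex 2.416 3.726 1.371
vertex 2.506 3.379 0.289
endloop
endfacet
facet normal -0.552 0.780 -0.296
outer loop
vertex 2.506 3.379 0.289
vertex 4.093 4.831 1.156
vertex 4.183 4.484 0.073
endloop
endfacet
facet normal 0.078 -0.304 -0.949
outer loop
vertex 4.183 4.484 0.073
vertex 3.207 2.389 0.664
vertex 2.506 3.379 0.289
endloop
endfacet
facet normal -0.079 0.304 0.949
outer loop
vertex 2.416 3.726 1.371
vertex 4.794 3.841 1.531
vertex 4.093 4.831 1.156
endloop
endfacet
facet normal -0.830 -0.547 0.106
outer loop
vertex 3.117 2.736 1.747
vertex 2.416 3.726 1.371
vertex 3.207 2.389 0.664
endloop
endfacet
facet normal -0.079 0.305 0.949
outer loop
vertex 3.117 2.736 1.747
vertex 4.794 3.841 1.531
vertex 2.416 3.726 1.371
endloop
endfacet
facet normal 0.830 0.547 -0.106
outer loop
vertex 4.093 4.831 1.156
vertex 4.794 3.841 1.531
vertex 4.183 4.484 0.073
endloop
endfacet
facet normal 0.079 -0.305 -0.949
outer loop
vertex 4.884 3.494 0.449
vertex 3.207 2.389 0.664
vertex 4.183 4.484 0.073
endloop
endfacet
facet normal 0.830 0.547 -0.106
outer loop
vertex 4.183 4.484 0.073
vertex 4.794 3.841 1.531
vertex 4.884 3.494 0.449
endloop
endfacet
facet normal 0.552 -0.780 0.296
outer loop
vertex 4.884 3.494 0.449
vertex 3.117 2.736 1.747
vertex 3.207 2.389 0.664
endloop
endfacet
facet normal 0.552 -0.780 0.296
outer loop
vertex 4.794 3.841 1.531
vertex 3.117 2.736 1.747
vertex 4.884 3.494 0.449
endloop
endfacet

endsolid
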